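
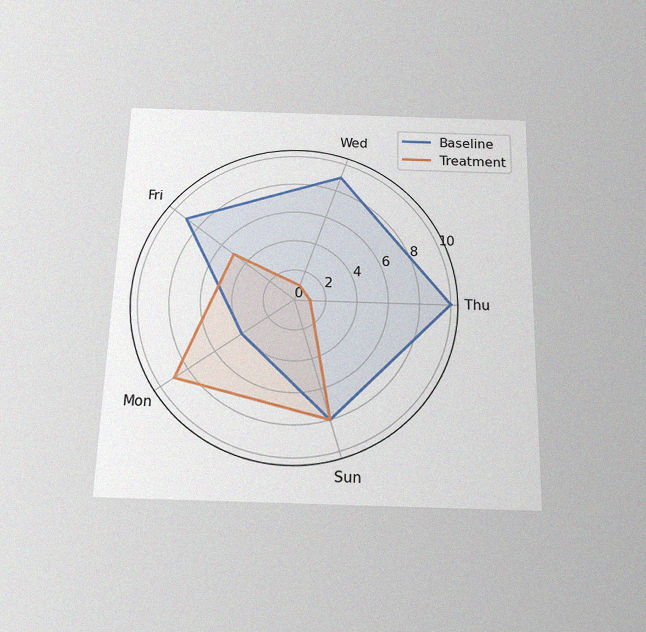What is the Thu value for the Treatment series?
1

The chart is viewed slightly from below, with some photo noise. On the Thu axis, Treatment reaches 1.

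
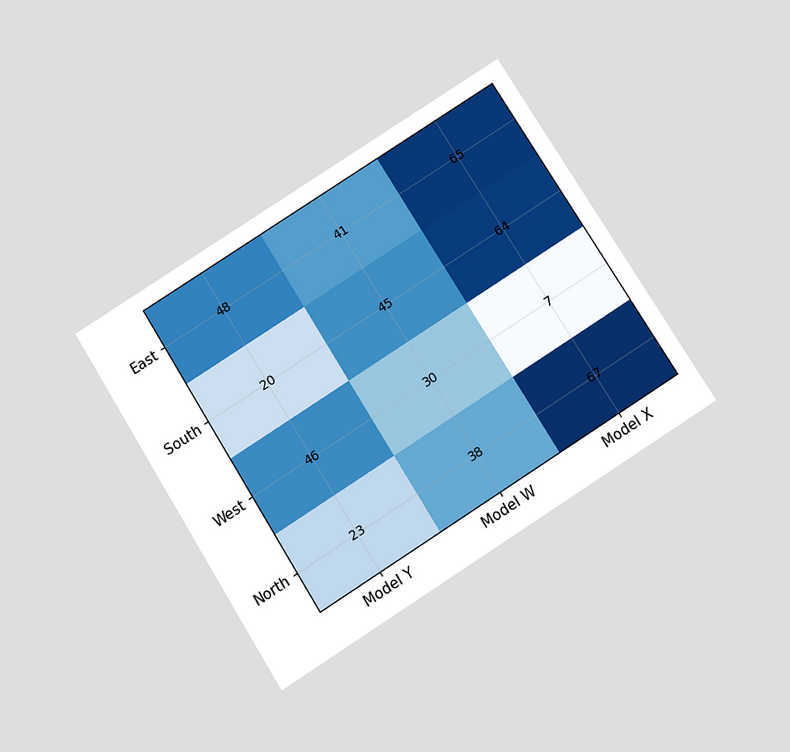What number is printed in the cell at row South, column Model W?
The chart is tilted about 32° counter-clockwise and viewed slightly from below. The (South, Model W) cell reads 45.

45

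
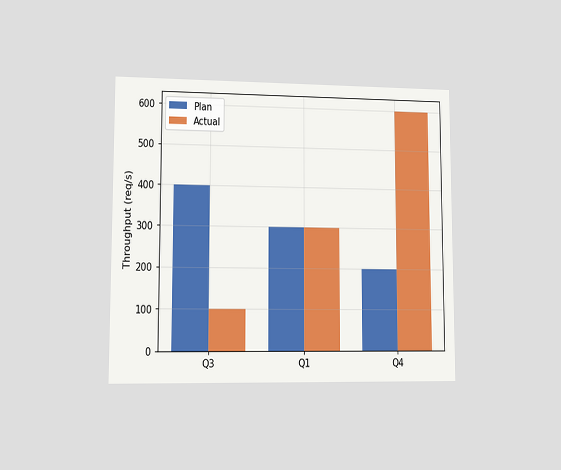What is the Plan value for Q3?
The chart is viewed at a slight angle. The Plan bar at Q3 reaches 400req/s on the y-axis.

400req/s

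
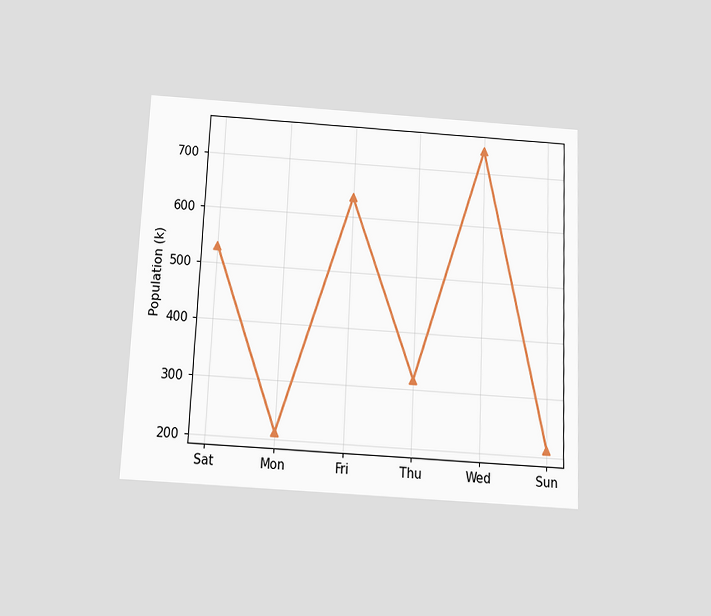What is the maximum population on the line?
742k

The chart is tilted about 3° clockwise and viewed slightly from below. The highest point is at Wed, and reading across to the y-axis gives 742k.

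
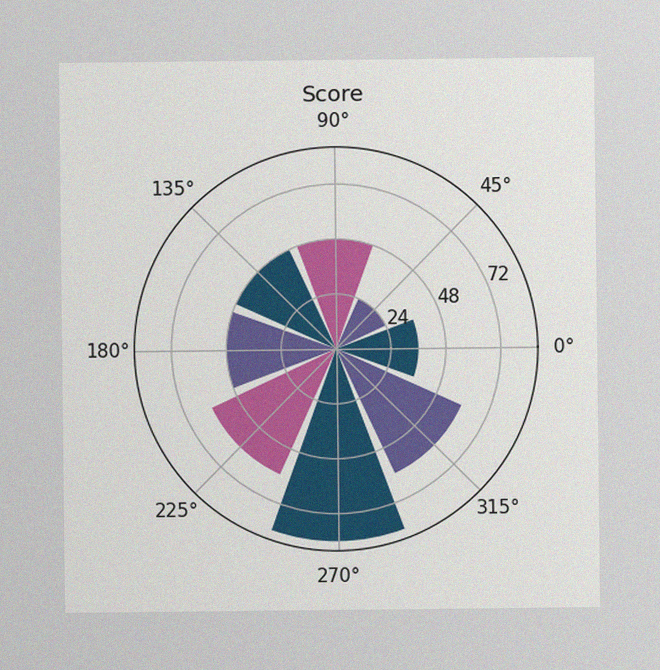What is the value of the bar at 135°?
48

The image has some photo noise and uneven lighting. The bar at 135° reaches 48 on the radial axis.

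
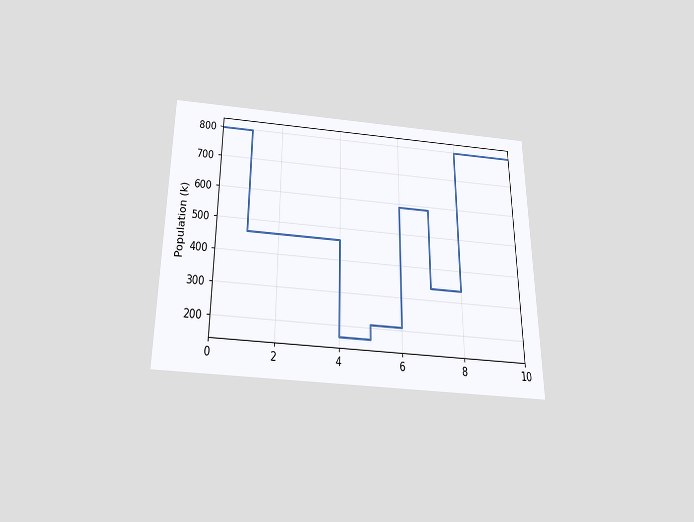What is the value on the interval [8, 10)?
The chart is viewed slightly from below. On [8, 10) the step sits at 798k.

798k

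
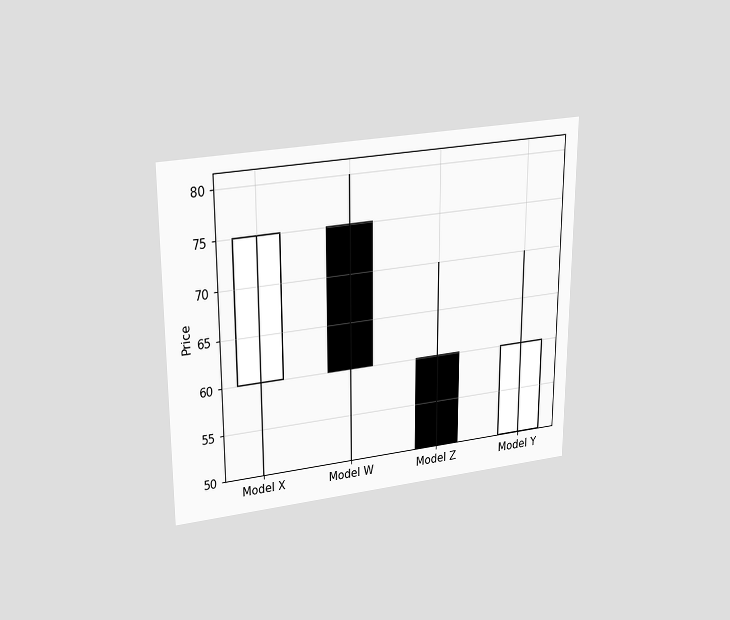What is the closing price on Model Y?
60

The chart is viewed slightly from above. The Model Y candle closes at 60.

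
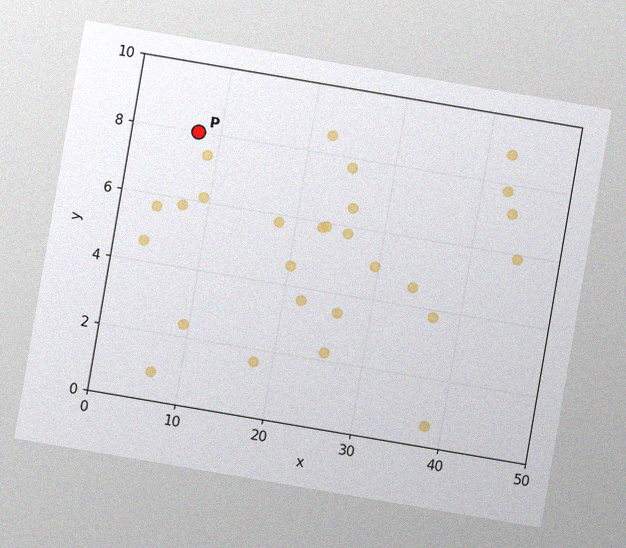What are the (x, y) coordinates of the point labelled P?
(7.5, 8)

The chart is tilted about 10° clockwise, with some photo noise. Following the gridlines from P to each axis, P sits at (7.5, 8).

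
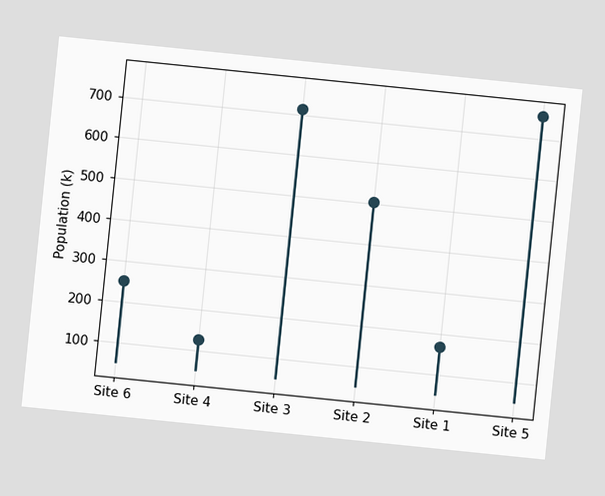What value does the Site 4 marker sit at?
126k

The chart is tilted about 6° clockwise. The Site 4 marker sits at 126k.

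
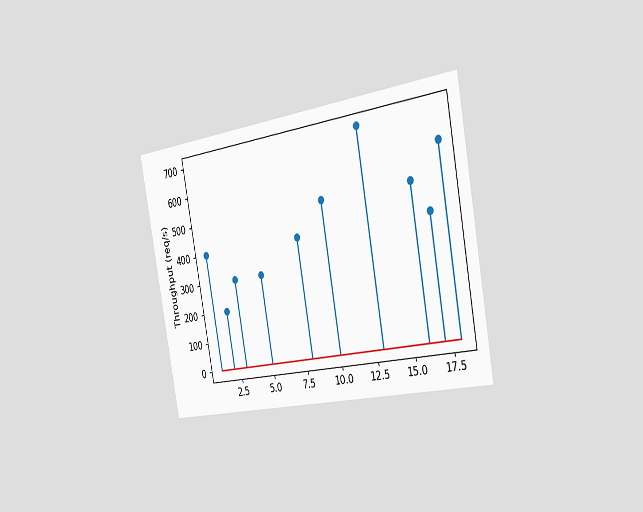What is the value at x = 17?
The chart is tilted about 10° counter-clockwise and viewed slightly from the right. The stem at x=17 reaches 400req/s.

400req/s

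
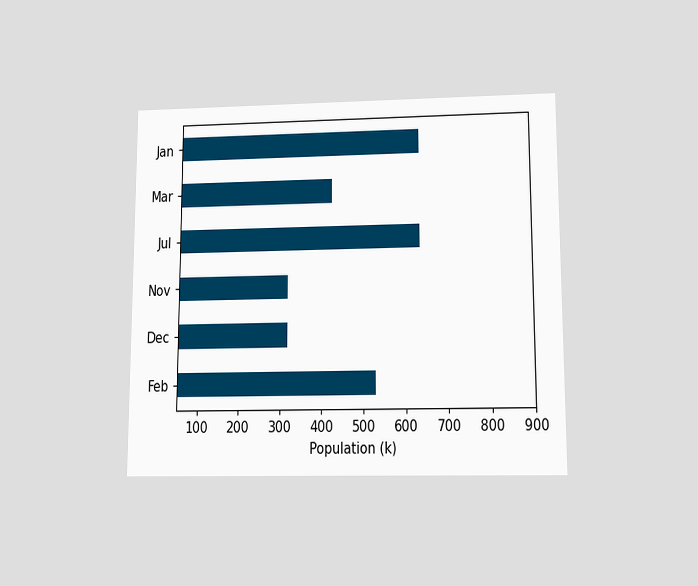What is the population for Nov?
318k

The chart is viewed slightly from below. Reading along the chart's x-axis, the Nov bar reaches 318k.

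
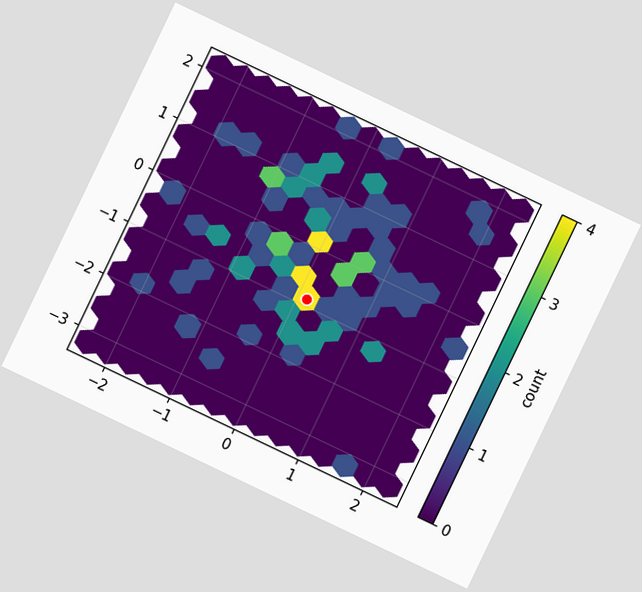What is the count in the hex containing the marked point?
The chart is tilted about 26° clockwise. The marked hex reads 4 on the colorbar.

4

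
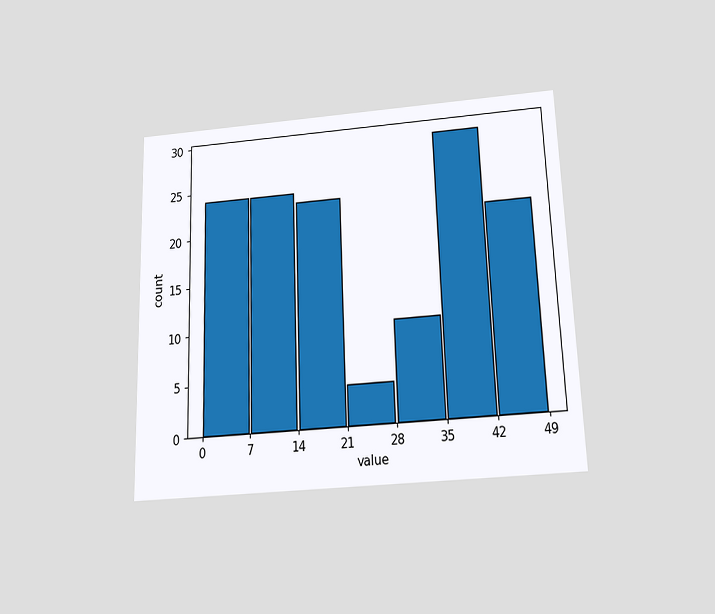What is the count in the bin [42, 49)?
21

The chart is viewed slightly from below. The [42, 49) bin has height 21.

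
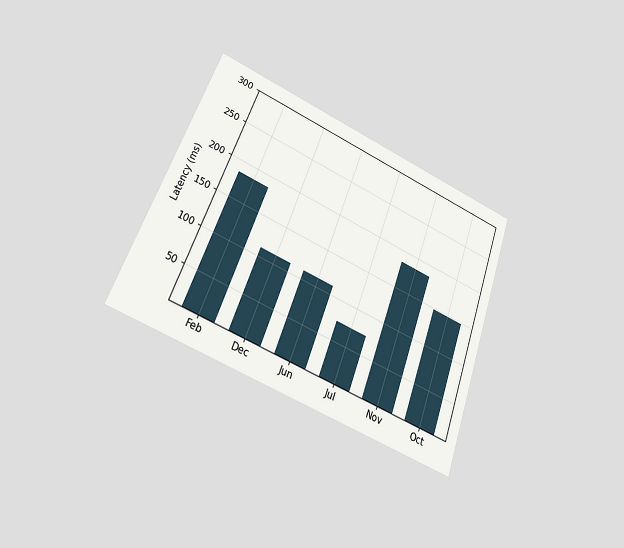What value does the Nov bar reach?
The chart is tilted about 20° clockwise and viewed at a slight angle. Reading along the chart's y-axis, the Nov bar reaches 185ms.

185ms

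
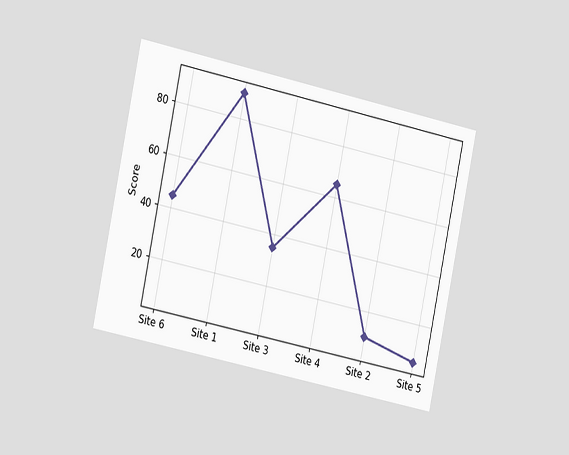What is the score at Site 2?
The chart is tilted about 12° clockwise and viewed slightly from the left. At Site 2, the line is at 10.

10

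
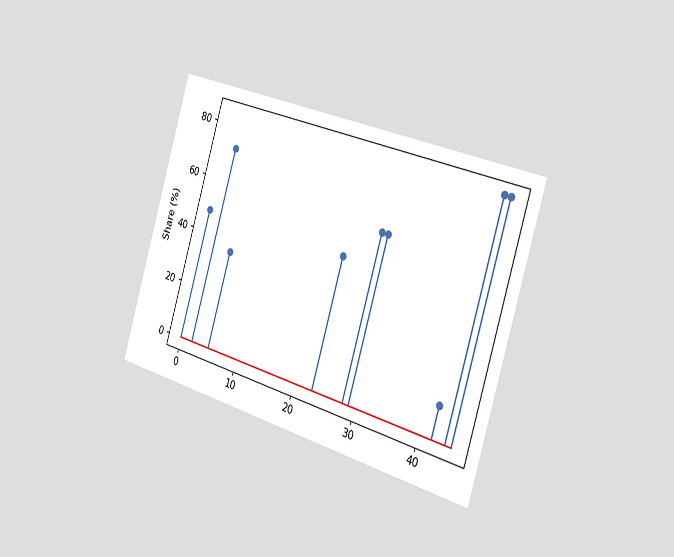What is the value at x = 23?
48%

The chart is tilted about 16° clockwise and viewed slightly from the right. The stem at x=23 reaches 48%.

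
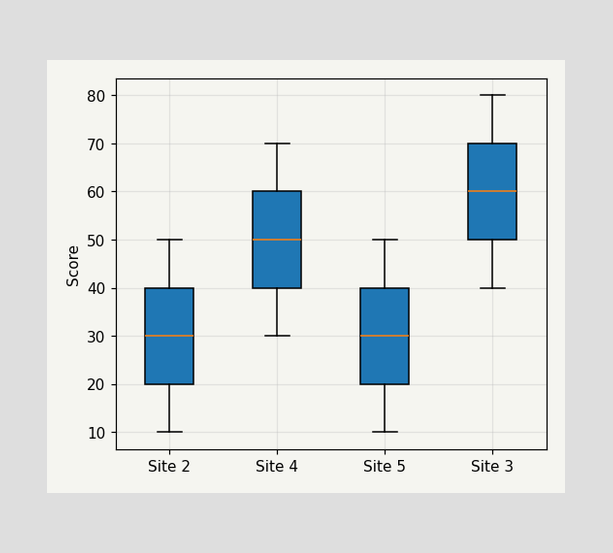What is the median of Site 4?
50

The median line in the Site 4 box sits at 50.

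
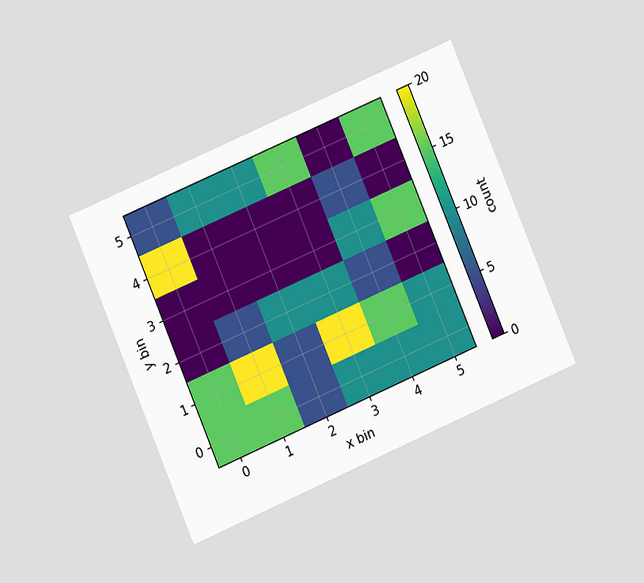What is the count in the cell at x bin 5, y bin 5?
The chart is tilted about 23° counter-clockwise and viewed at a slight angle. Matching the cell (5, 5) against the colorbar gives 15.

15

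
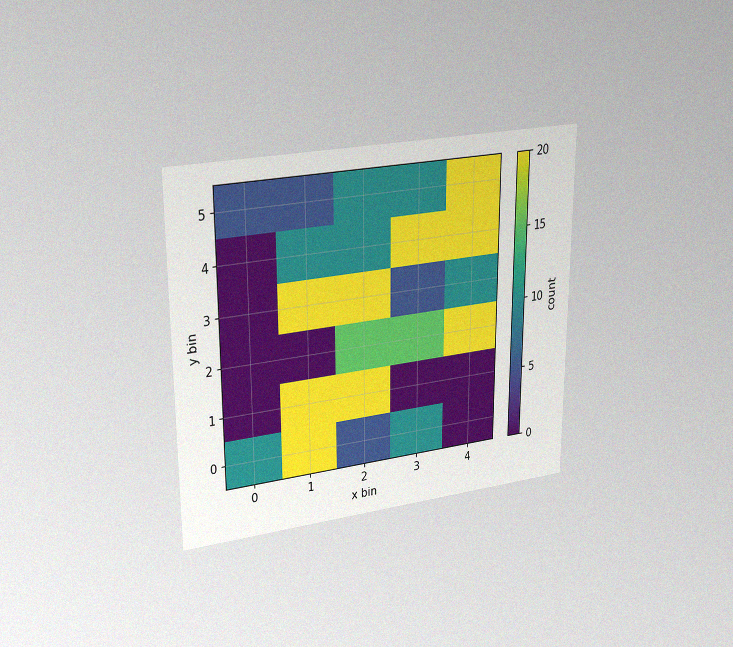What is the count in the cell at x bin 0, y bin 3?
The chart is viewed at a slight angle, with some photo noise. Matching the cell (0, 3) against the colorbar gives 0.

0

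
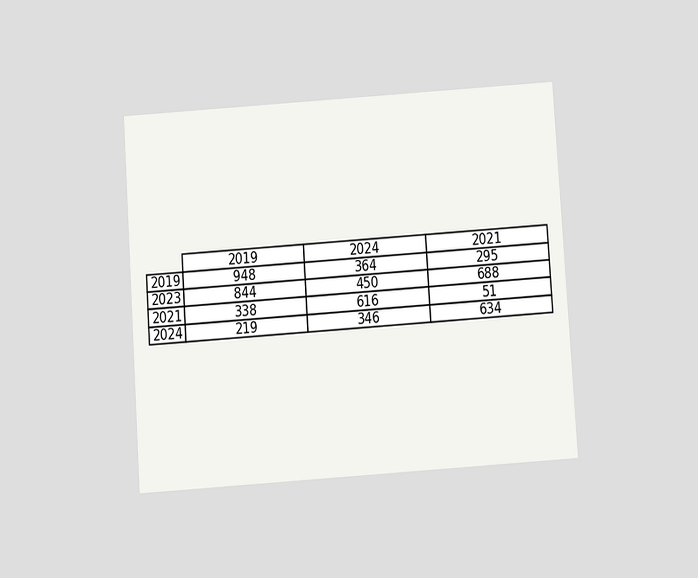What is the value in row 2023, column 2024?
450

The chart is tilted about 4° counter-clockwise and viewed at a slight angle. The (2023, 2024) cell reads 450.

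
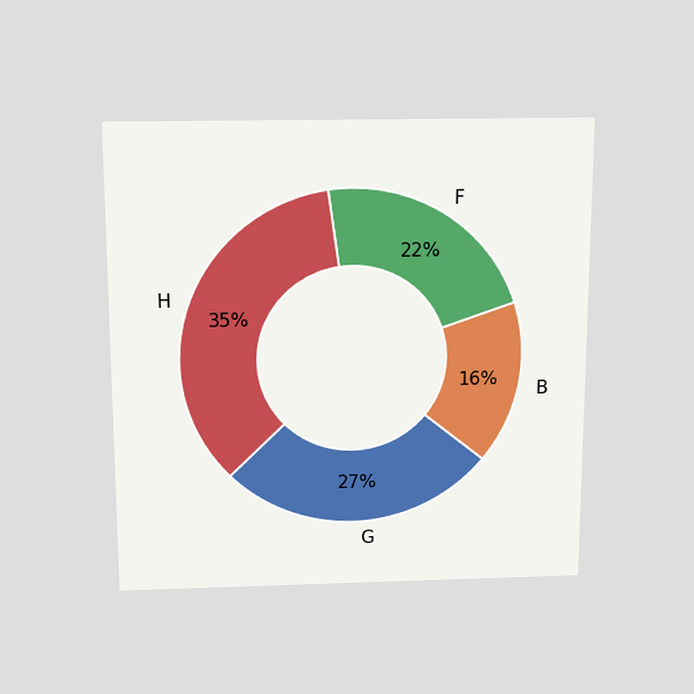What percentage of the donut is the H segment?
35%

The chart is viewed slightly from above. The H segment takes up 35% of the ring.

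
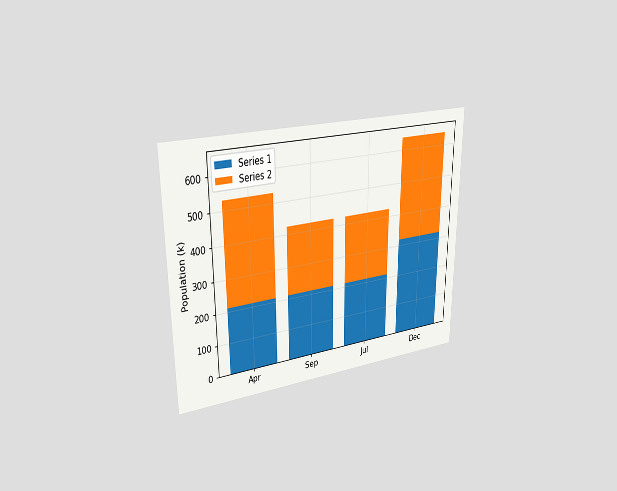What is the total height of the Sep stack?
424k

The chart is viewed slightly from the left. The Sep stack's top reaches 424k on the y-axis.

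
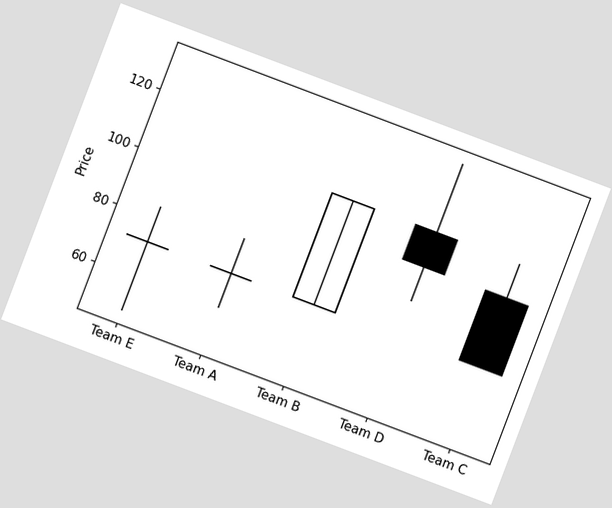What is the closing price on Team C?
72

The chart is tilted about 21° clockwise. The Team C candle closes at 72.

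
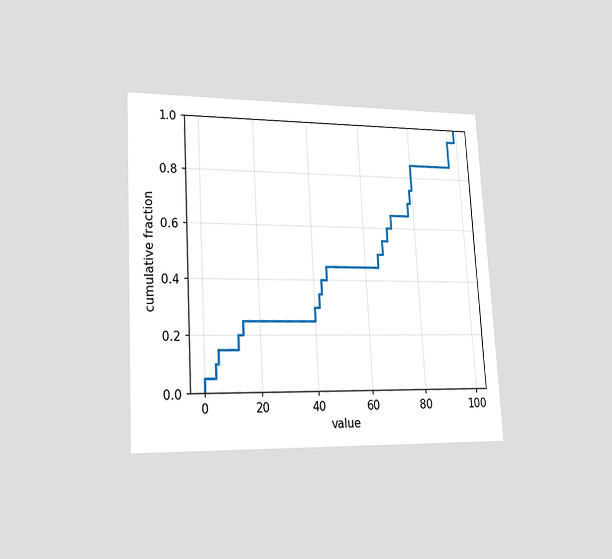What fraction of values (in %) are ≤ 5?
15%

The chart is tilted about 3° counter-clockwise and viewed slightly from the left. At x=5 the ECDF step is at 15%.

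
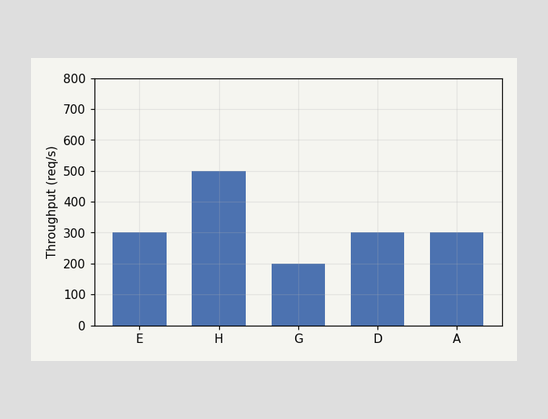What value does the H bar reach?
Reading along the chart's y-axis, the H bar reaches 500req/s.

500req/s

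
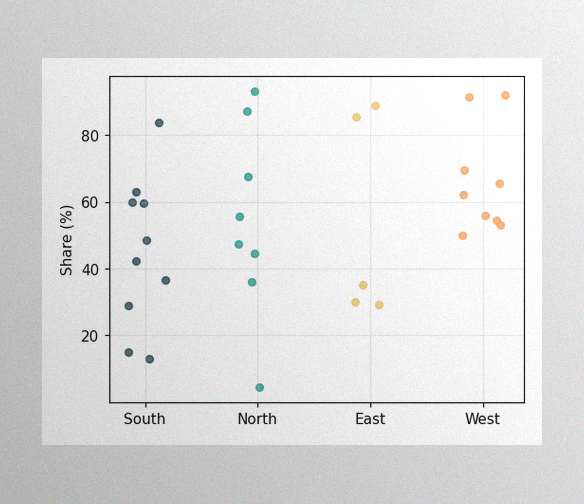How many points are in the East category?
The image has some photo noise and uneven lighting. Counting the markers in the East column gives 5.

5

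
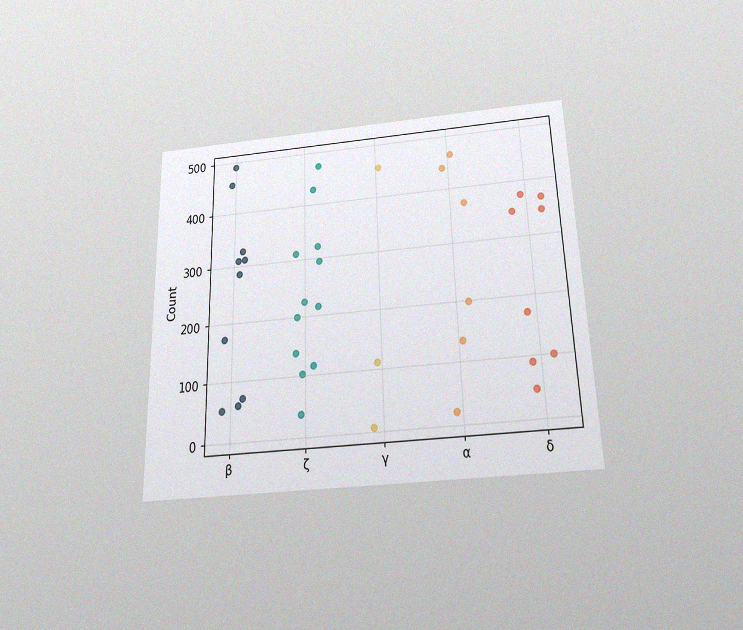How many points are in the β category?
10

The chart is viewed slightly from below, with some photo noise. Counting the markers in the β column gives 10.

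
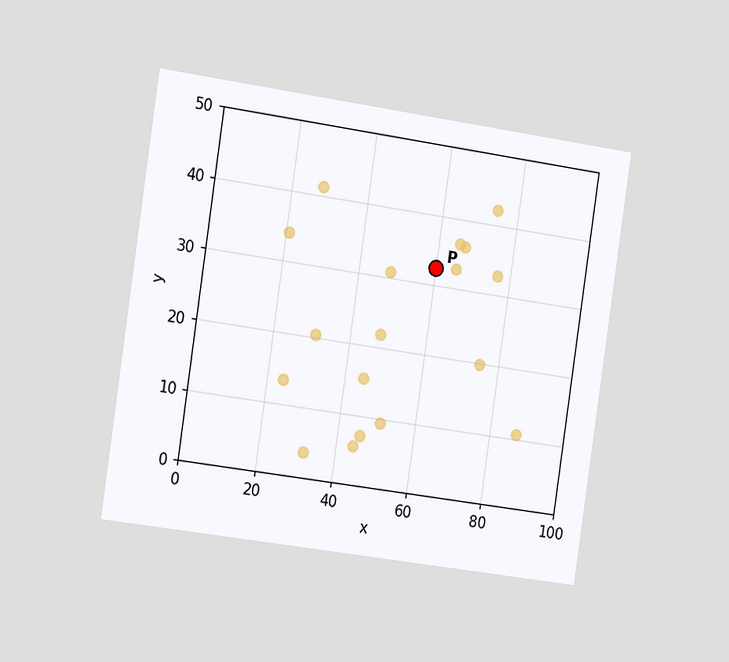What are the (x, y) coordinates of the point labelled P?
The chart is tilted about 8° clockwise and viewed slightly from the left. Following the gridlines from P to each axis, P sits at (60, 32.5).

(60, 32.5)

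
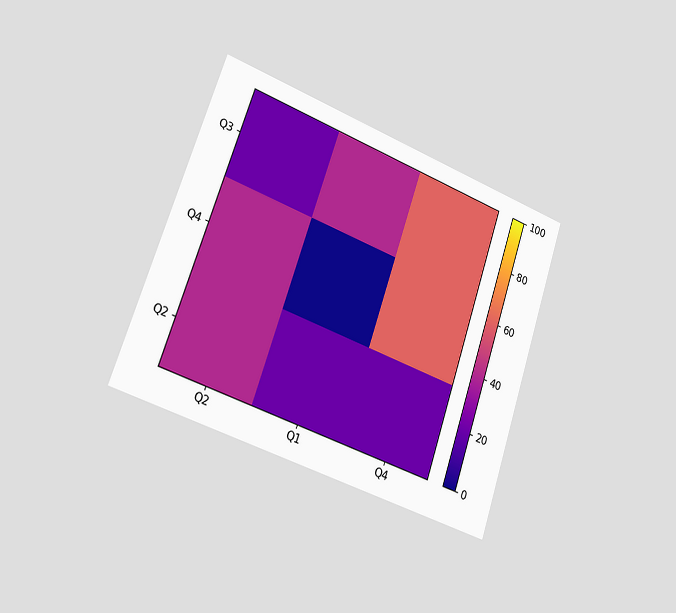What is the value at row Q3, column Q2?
20

The chart is tilted about 19° clockwise and viewed slightly from the left. Matching cell (Q3, Q2) against the colorbar gives 20.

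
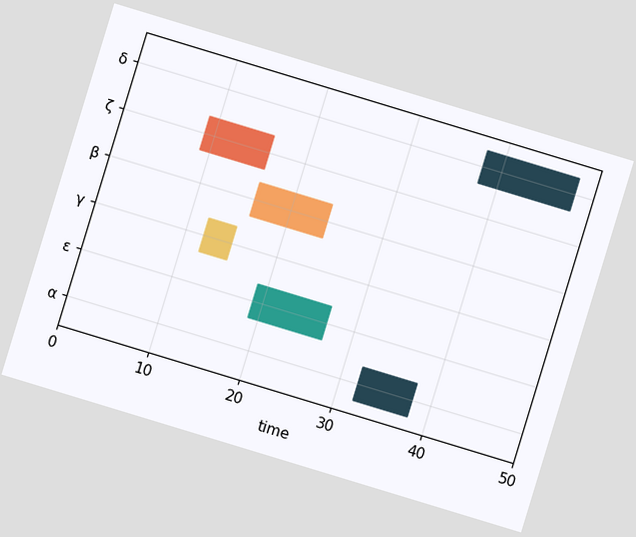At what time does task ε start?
The chart is tilted about 17° clockwise. The ε bar begins at t=19.

19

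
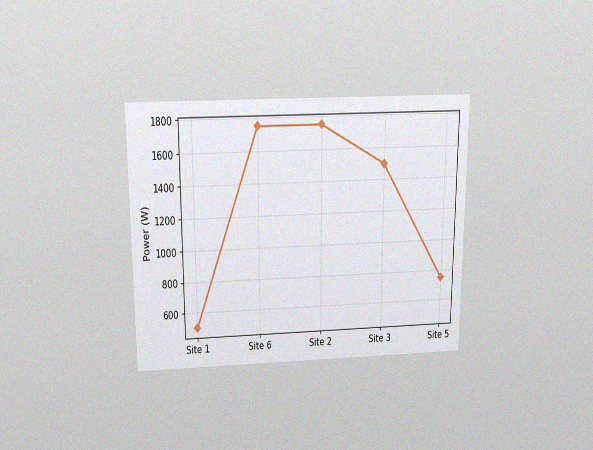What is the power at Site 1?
500W

The chart is viewed slightly from above, with some photo noise. At Site 1, the line is at 500W.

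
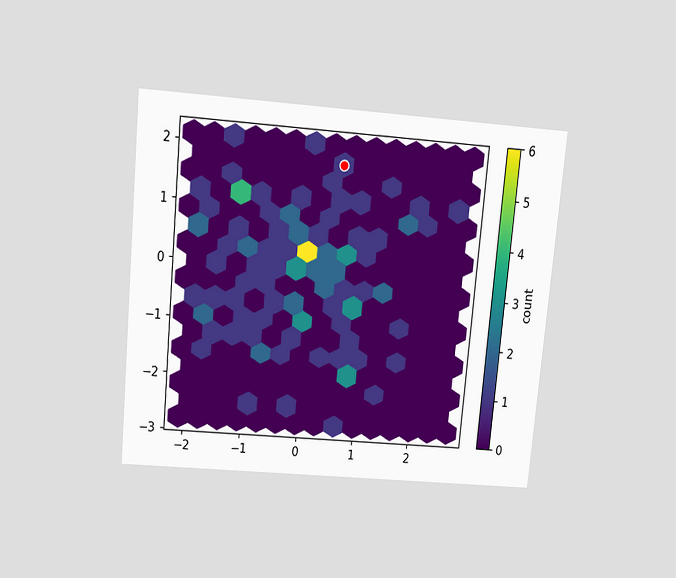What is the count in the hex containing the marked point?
The chart is tilted about 5° clockwise and viewed slightly from above. The marked hex reads 1 on the colorbar.

1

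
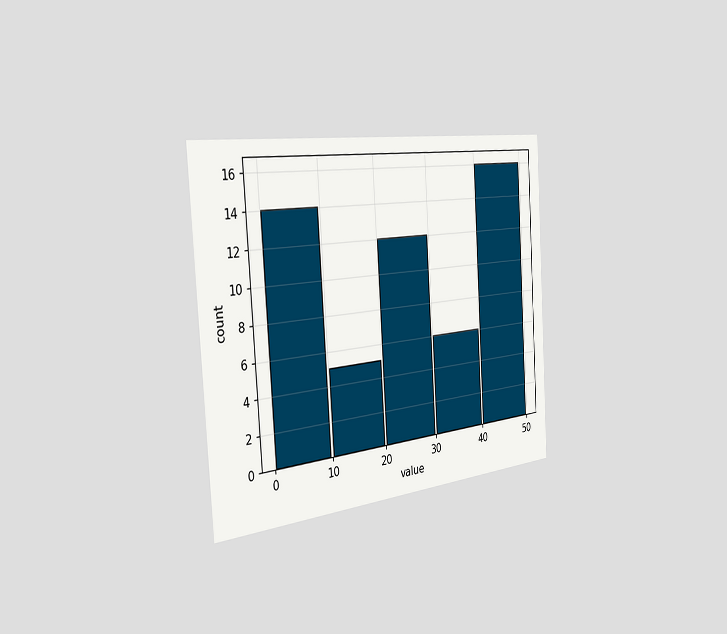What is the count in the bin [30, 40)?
The chart is tilted about 4° counter-clockwise and viewed slightly from the left. The [30, 40) bin has height 6.

6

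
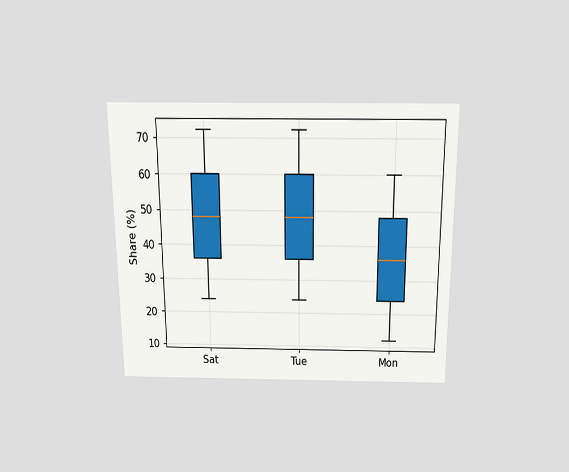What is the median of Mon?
The chart is viewed slightly from above. The median line in the Mon box sits at 36%.

36%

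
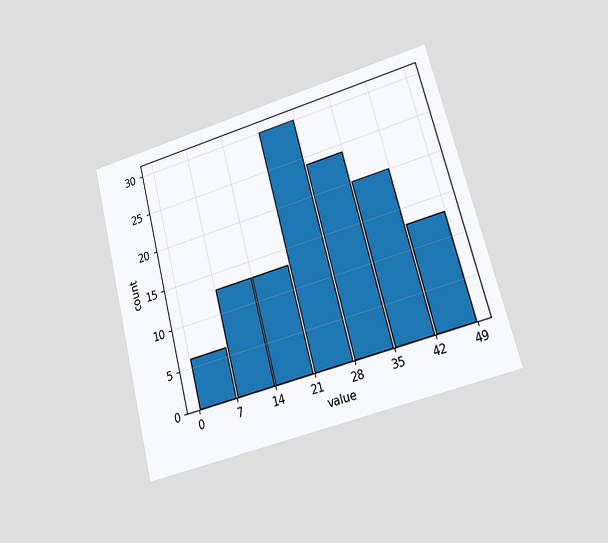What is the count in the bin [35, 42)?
The chart is tilted about 15° counter-clockwise and viewed at a slight angle. The [35, 42) bin has height 20.

20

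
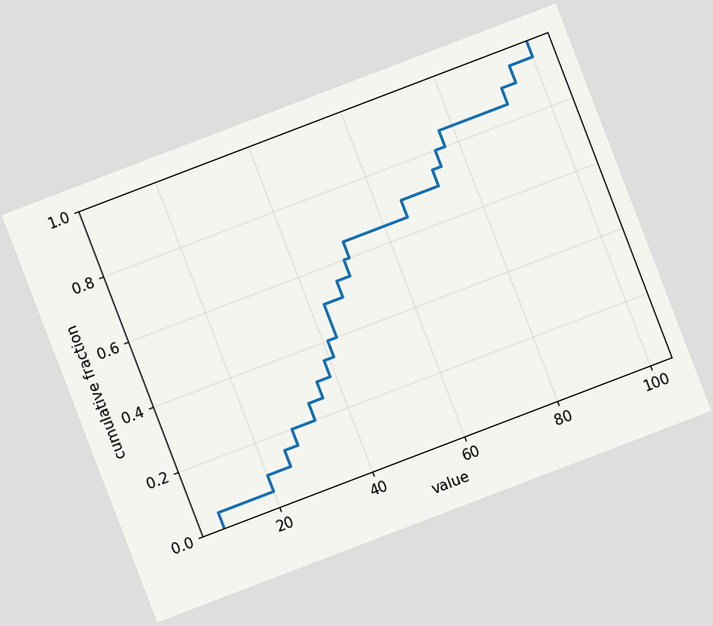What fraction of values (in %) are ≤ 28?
20%

The chart is tilted about 21° counter-clockwise. At x=28 the ECDF step is at 20%.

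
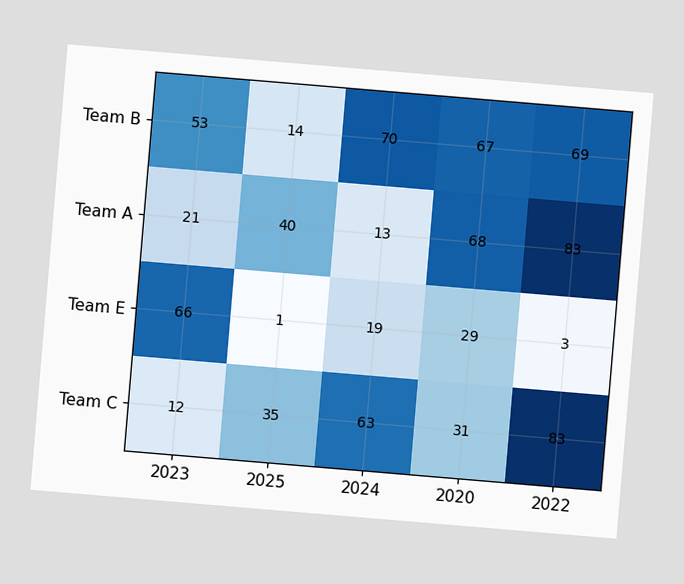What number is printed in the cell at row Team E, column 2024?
19

The chart is tilted about 5° clockwise. The (Team E, 2024) cell reads 19.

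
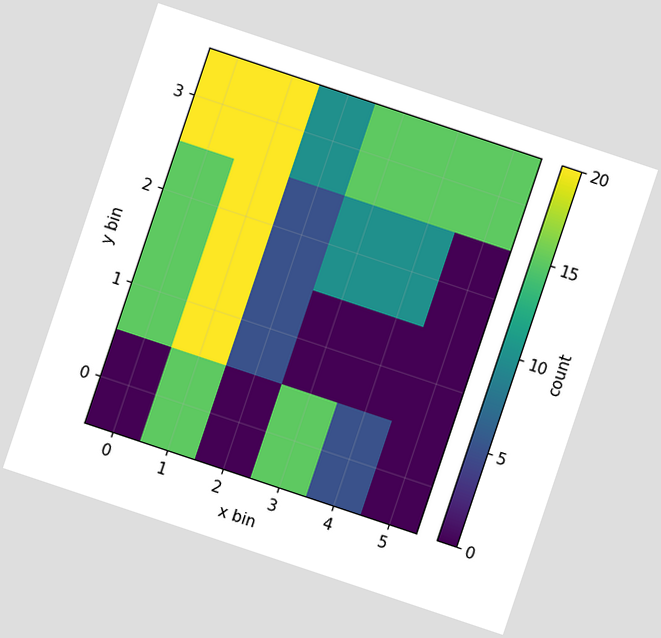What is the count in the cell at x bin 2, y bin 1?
The chart is tilted about 18° clockwise. Matching the cell (2, 1) against the colorbar gives 5.

5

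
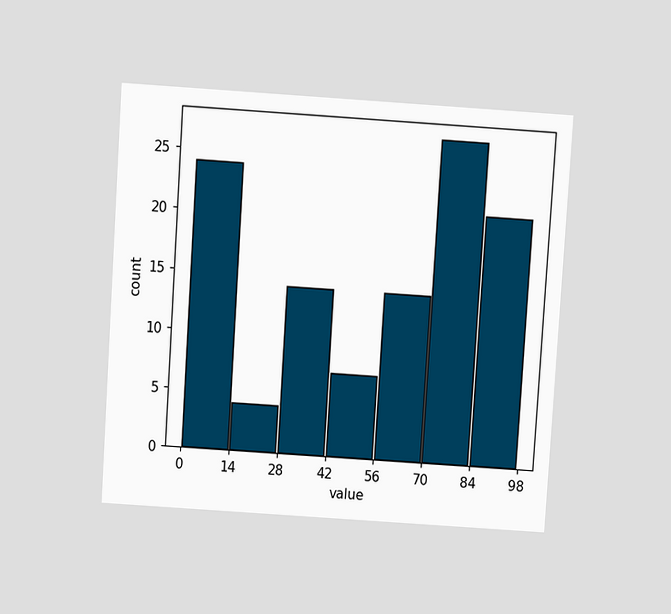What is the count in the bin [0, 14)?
24

The chart is tilted about 4° clockwise and viewed slightly from above. The [0, 14) bin has height 24.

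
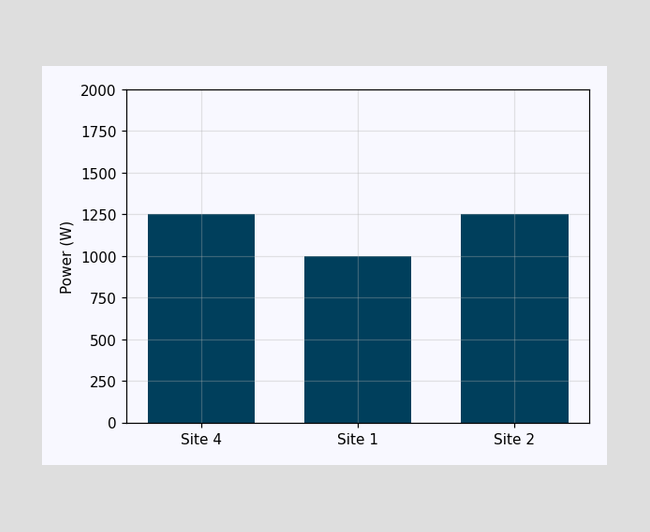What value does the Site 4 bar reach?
Reading along the chart's y-axis, the Site 4 bar reaches 1250W.

1250W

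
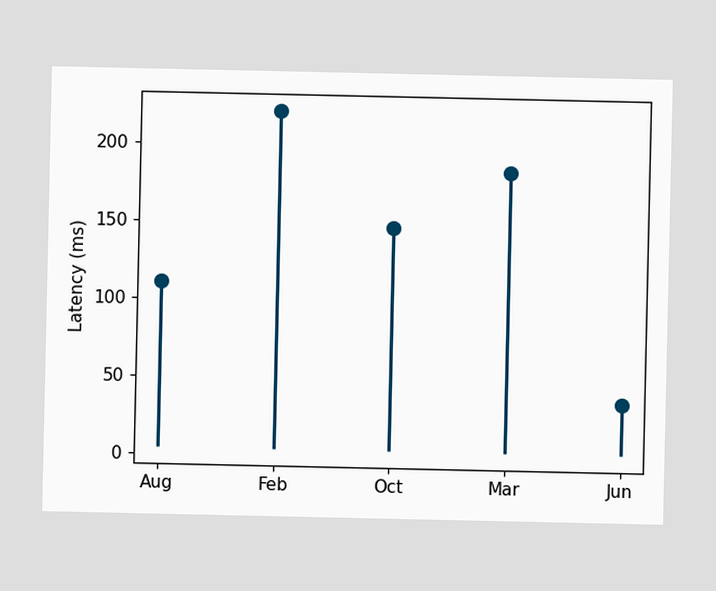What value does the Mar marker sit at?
185ms

The Mar marker sits at 185ms.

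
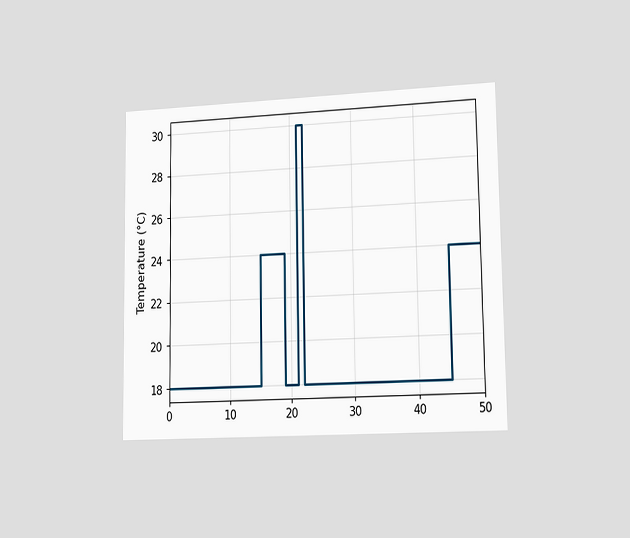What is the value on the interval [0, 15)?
The chart is viewed slightly from the right. On [0, 15) the step sits at 18°C.

18°C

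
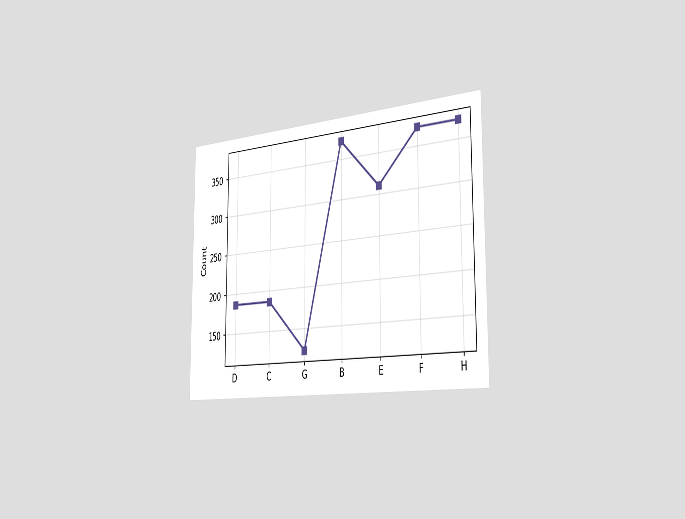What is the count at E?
310

The chart is viewed slightly from the right. At E, the line is at 310.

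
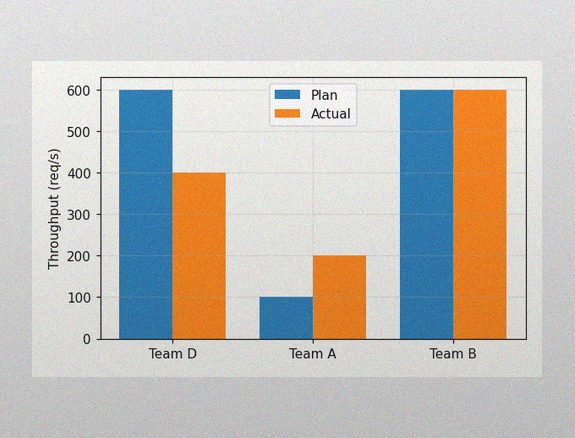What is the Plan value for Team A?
100req/s

The image has some photo noise and uneven lighting. The Plan bar at Team A reaches 100req/s on the y-axis.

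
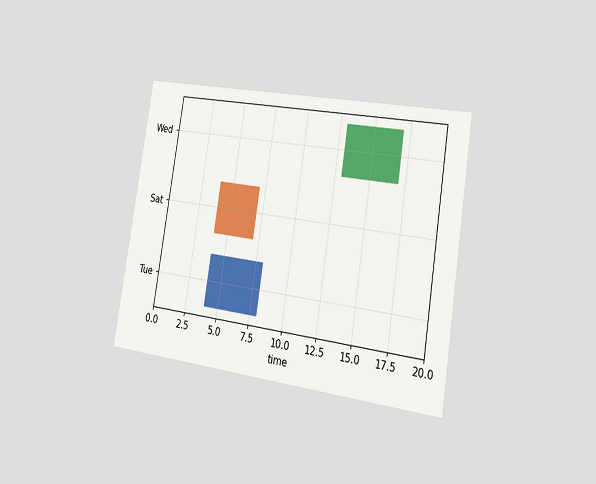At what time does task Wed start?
The chart is tilted about 9° clockwise and viewed slightly from the right. The Wed bar begins at t=13.

13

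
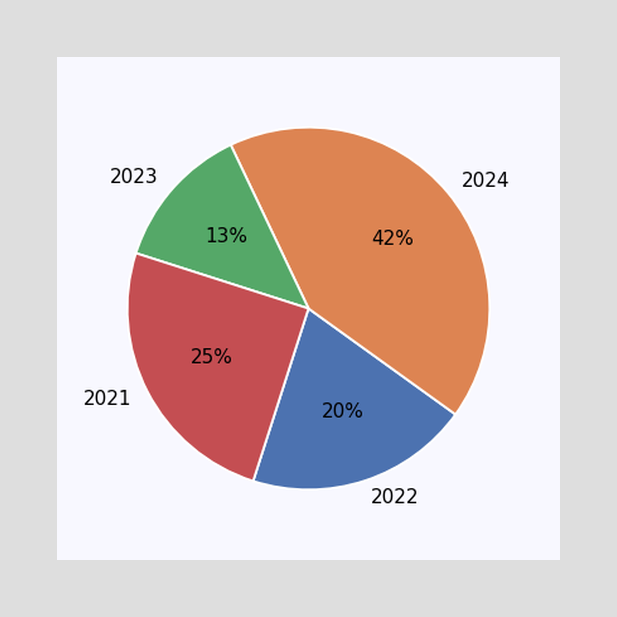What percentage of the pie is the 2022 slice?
20%

The 2022 slice takes up 20% of the pie.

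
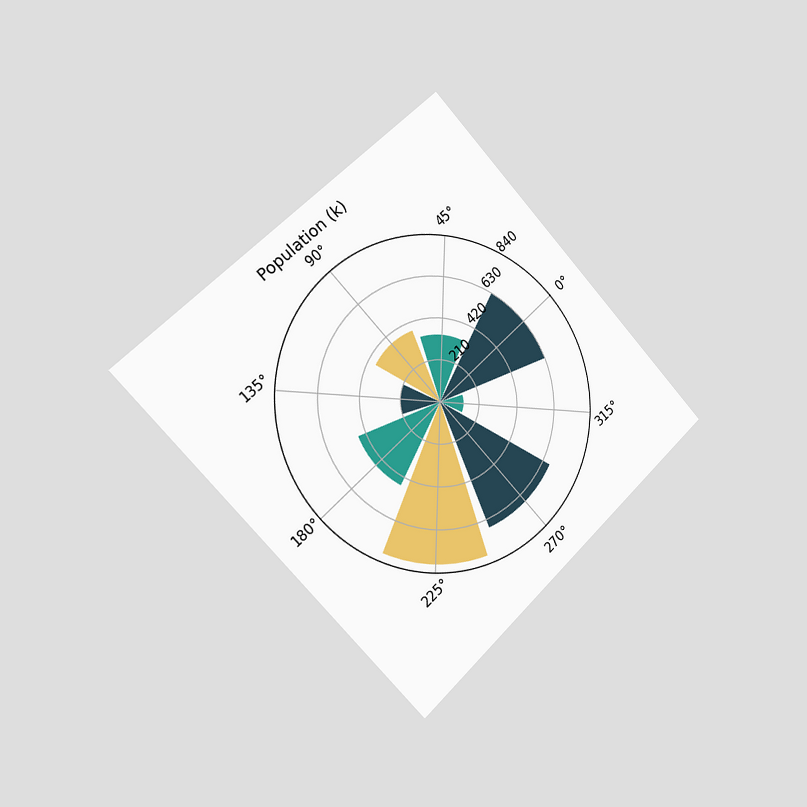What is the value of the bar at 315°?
The chart is tilted about 43° counter-clockwise and viewed slightly from the left. The bar at 315° reaches 126k on the radial axis.

126k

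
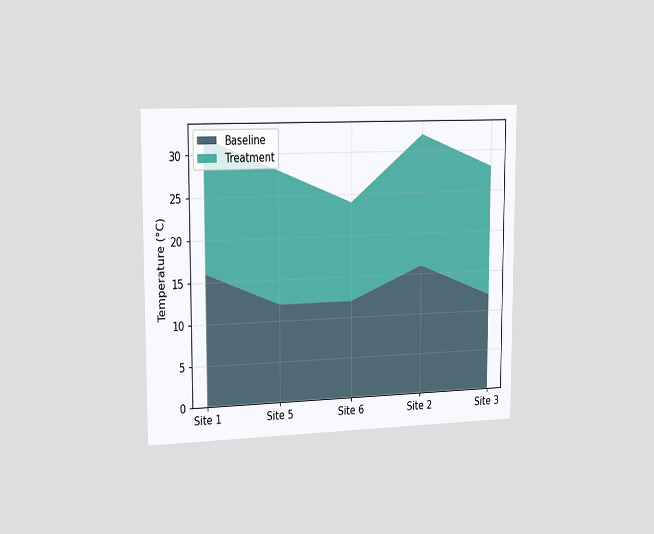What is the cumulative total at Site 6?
24°C

The chart is viewed slightly from the left. The stacked total at Site 6 reaches 24°C.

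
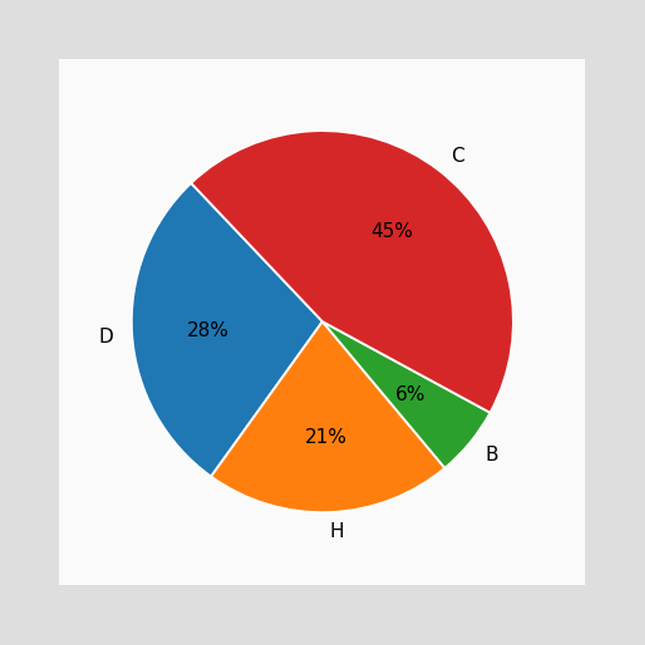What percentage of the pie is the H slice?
21%

The H slice takes up 21% of the pie.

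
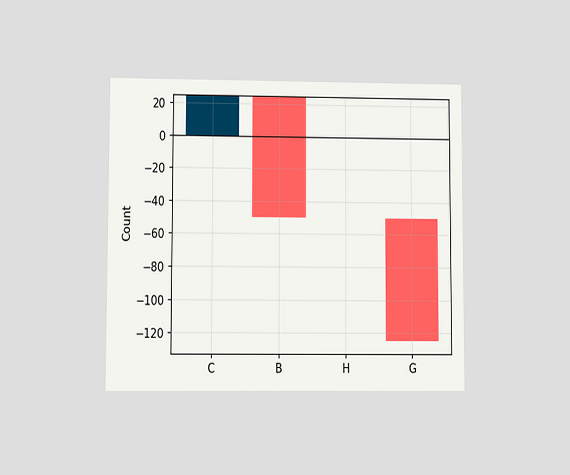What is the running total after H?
The chart is viewed at a slight angle. After H the running total reaches -50.

-50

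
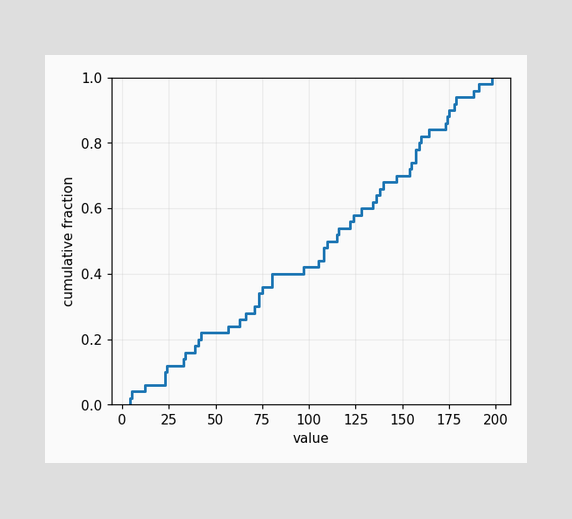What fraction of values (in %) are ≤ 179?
At x=179 the ECDF step is at 94%.

94%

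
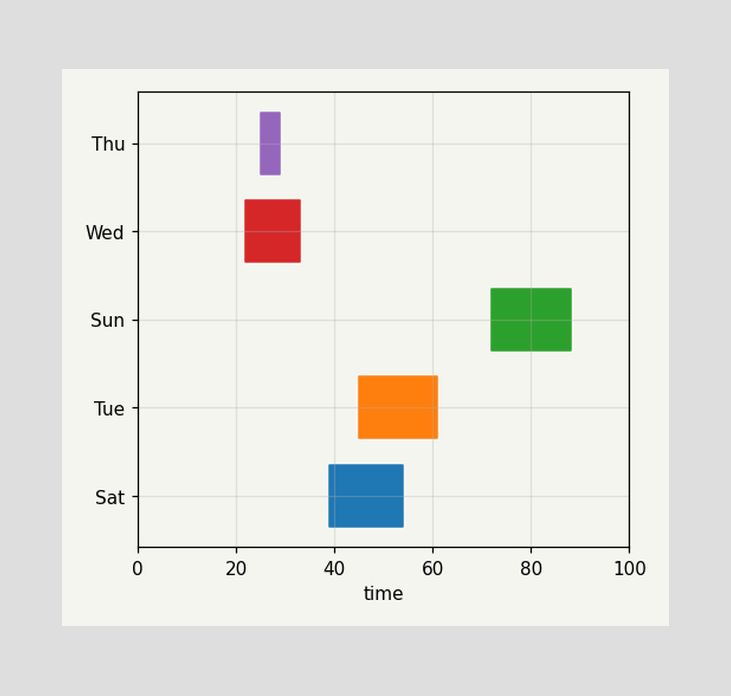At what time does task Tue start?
The Tue bar begins at t=45.

45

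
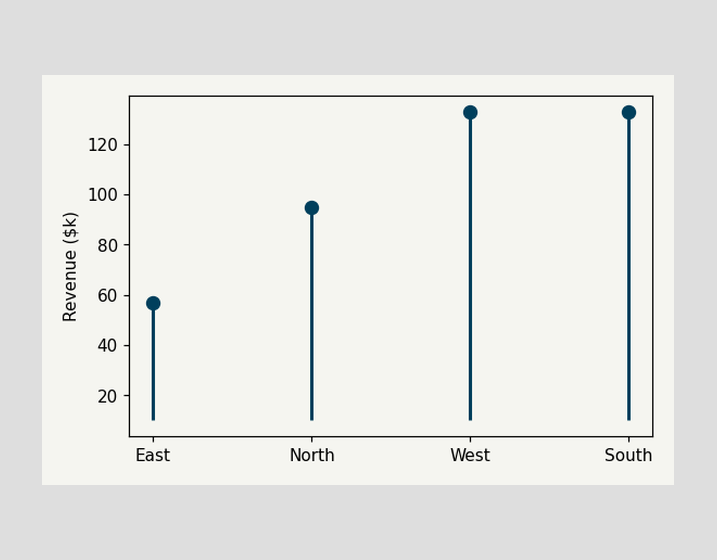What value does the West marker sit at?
The West marker sits at $133k.

$133k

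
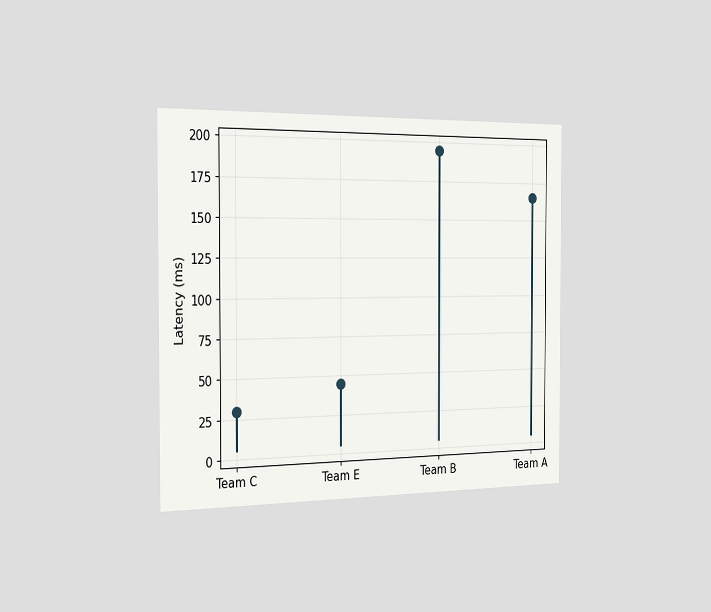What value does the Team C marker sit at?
30ms

The chart is viewed slightly from the left. The Team C marker sits at 30ms.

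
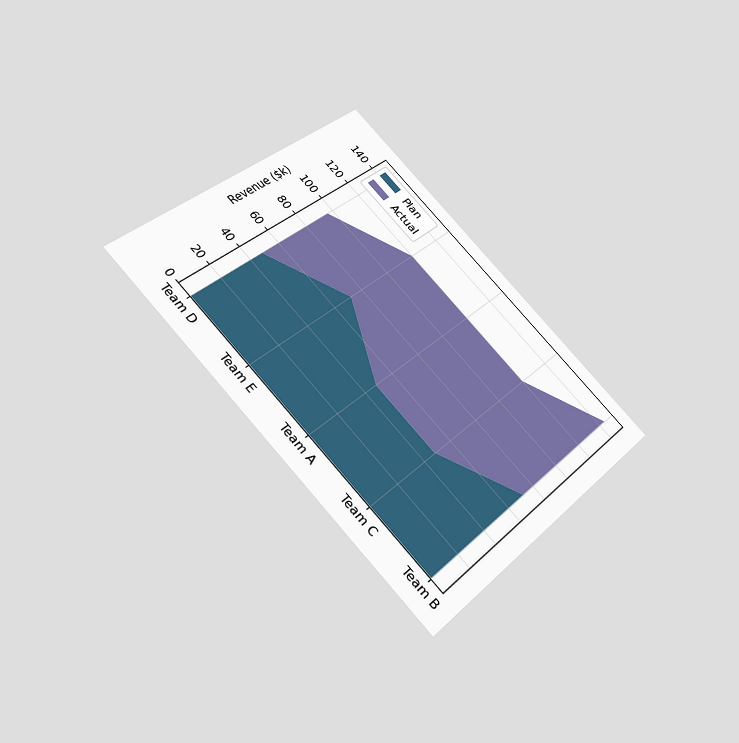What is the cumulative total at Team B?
$144k

The chart is tilted about 45° clockwise and viewed slightly from below. The stacked total at Team B reaches $144k.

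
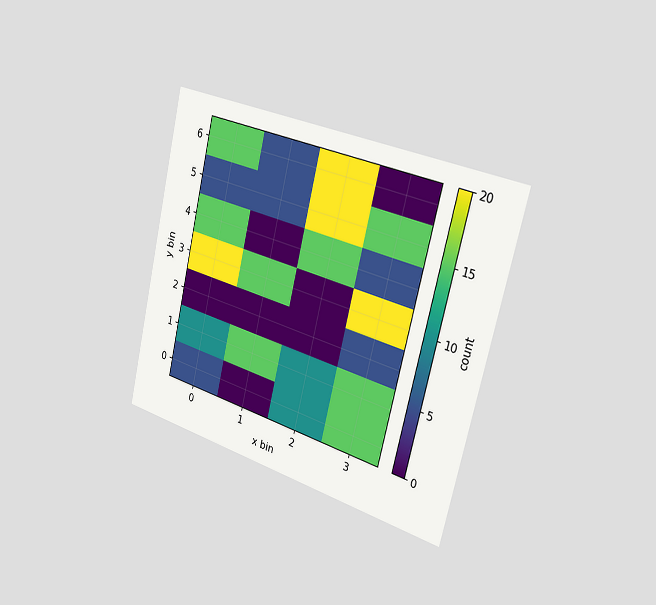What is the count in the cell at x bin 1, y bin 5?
The chart is tilted about 13° clockwise and viewed slightly from the right. Matching the cell (1, 5) against the colorbar gives 5.

5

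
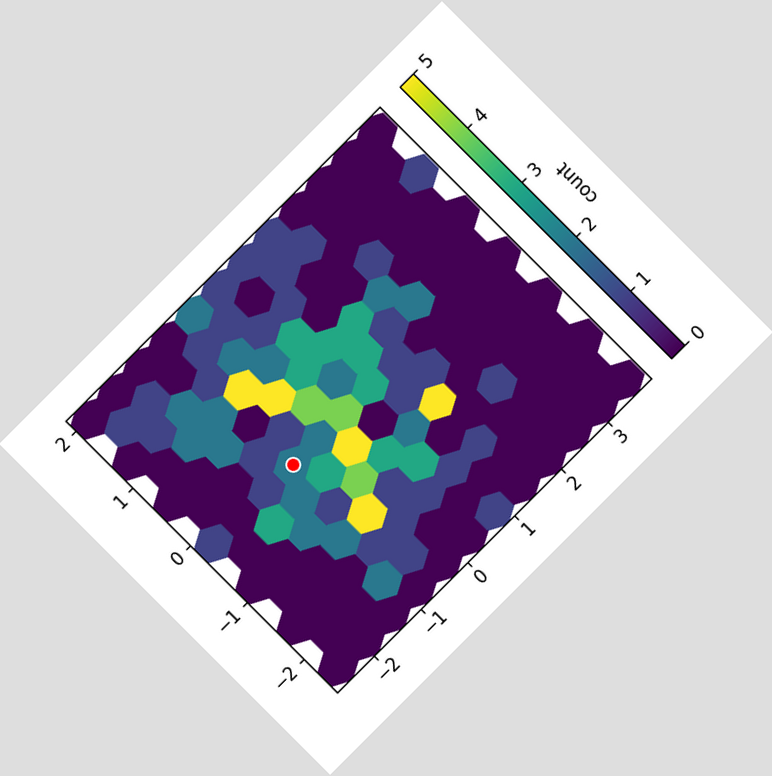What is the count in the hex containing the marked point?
The chart is tilted about 45° counter-clockwise. The marked hex reads 2 on the colorbar.

2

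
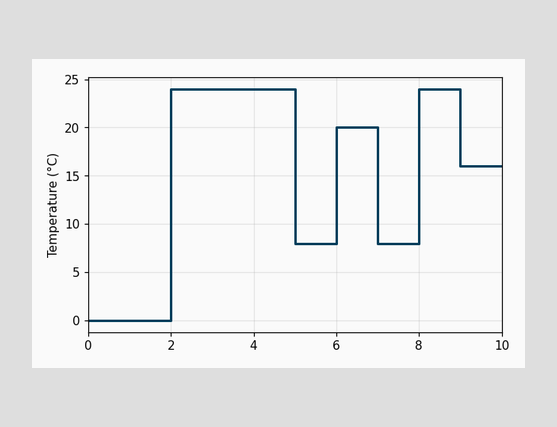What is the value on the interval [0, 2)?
0°C

On [0, 2) the step sits at 0°C.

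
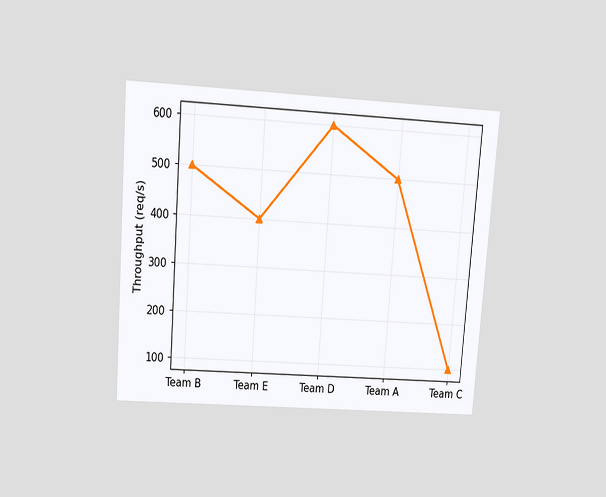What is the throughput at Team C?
100req/s

The chart is tilted about 4° clockwise and viewed slightly from above. At Team C, the line is at 100req/s.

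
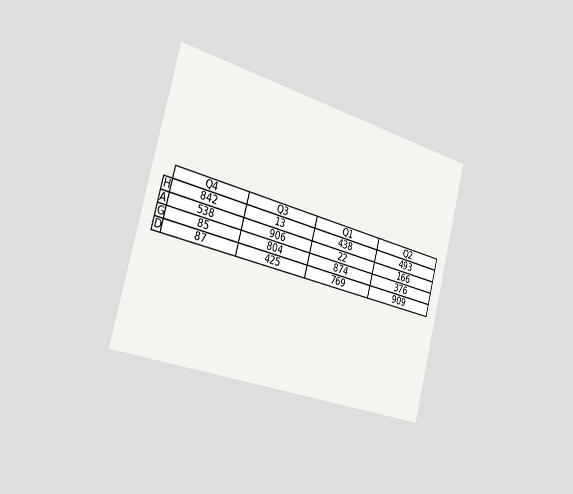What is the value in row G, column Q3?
804

The chart is tilted about 15° clockwise and viewed slightly from the left. The (G, Q3) cell reads 804.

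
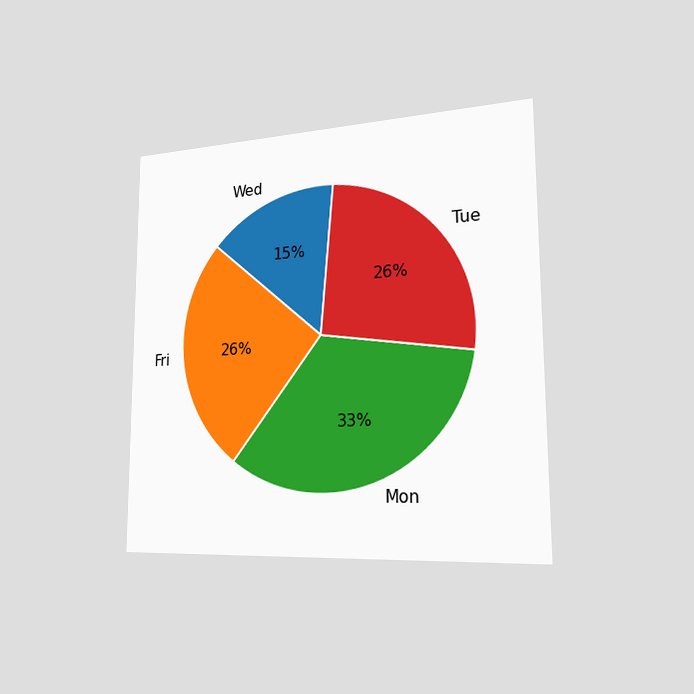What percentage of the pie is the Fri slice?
26%

The chart is viewed slightly from the right. The Fri slice takes up 26% of the pie.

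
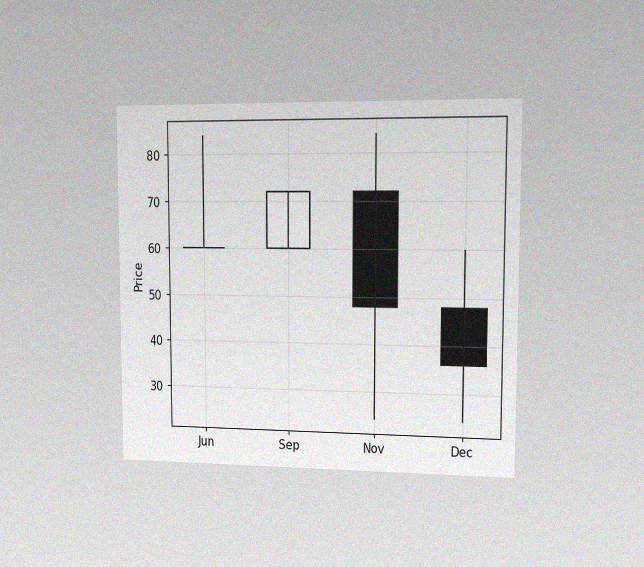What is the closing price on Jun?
60

The chart is viewed slightly from the right, with some photo noise. The Jun candle closes at 60.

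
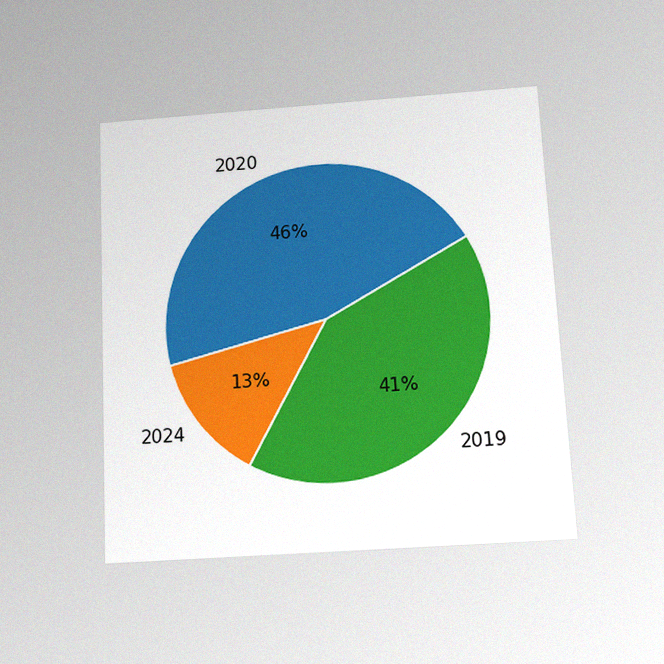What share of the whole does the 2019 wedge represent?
The chart is tilted about 3° counter-clockwise and viewed slightly from below, with some photo noise. The 2019 slice takes up 41% of the pie.

41%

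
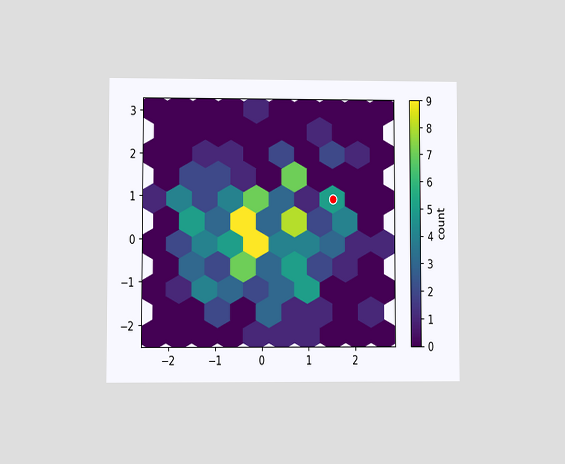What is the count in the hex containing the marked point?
The chart is viewed at a slight angle. The marked hex reads 5 on the colorbar.

5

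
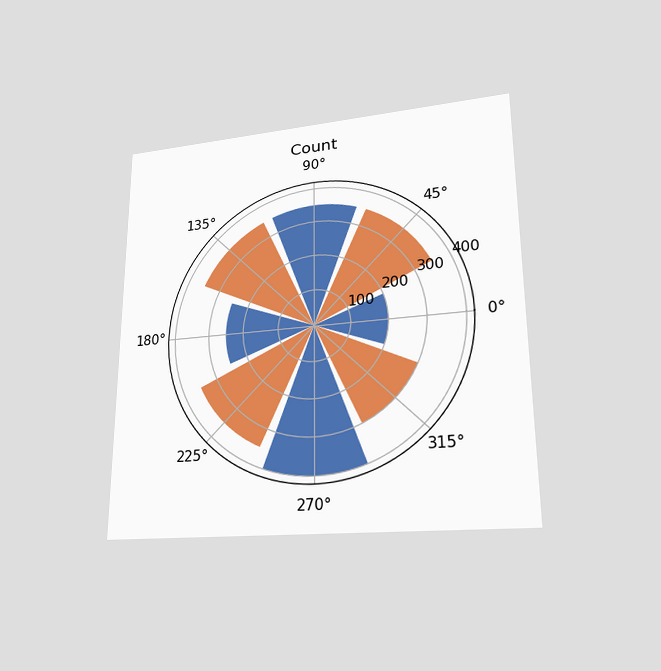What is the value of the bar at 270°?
400

The chart is viewed at a slight angle. The bar at 270° reaches 400 on the radial axis.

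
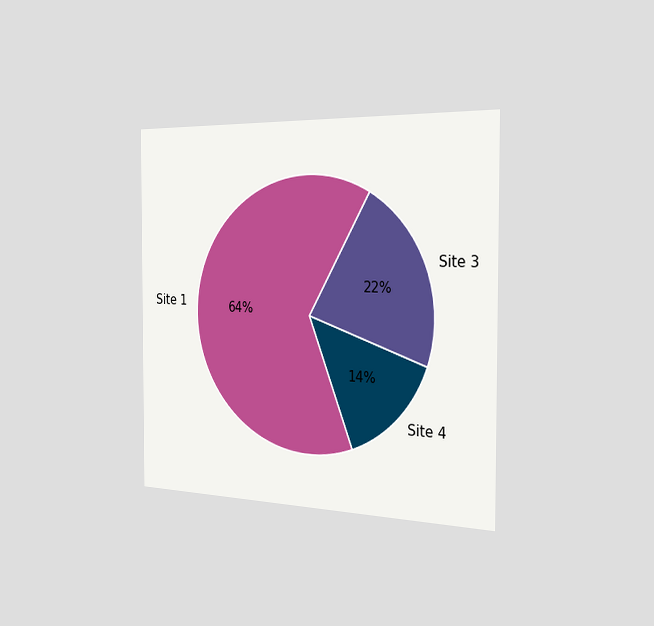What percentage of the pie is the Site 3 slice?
The chart is viewed slightly from the right. The Site 3 slice takes up 22% of the pie.

22%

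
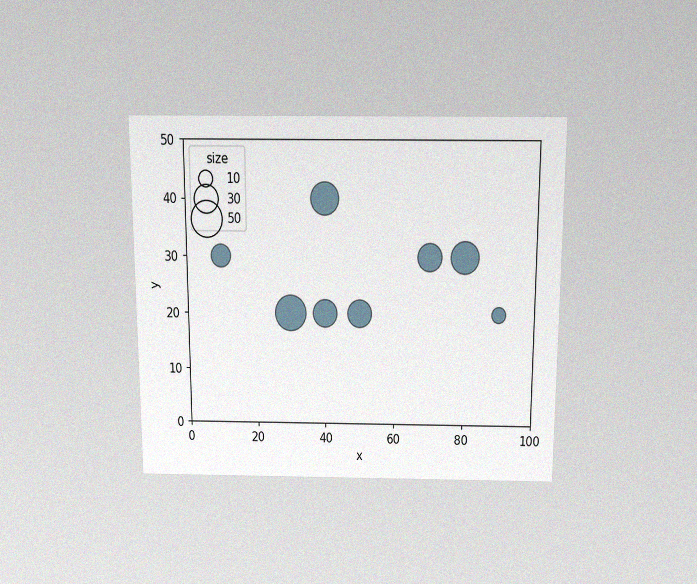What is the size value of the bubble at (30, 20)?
50

The chart is viewed slightly from above, with some photo noise. Matching the bubble at (30, 20) against the size legend gives 50.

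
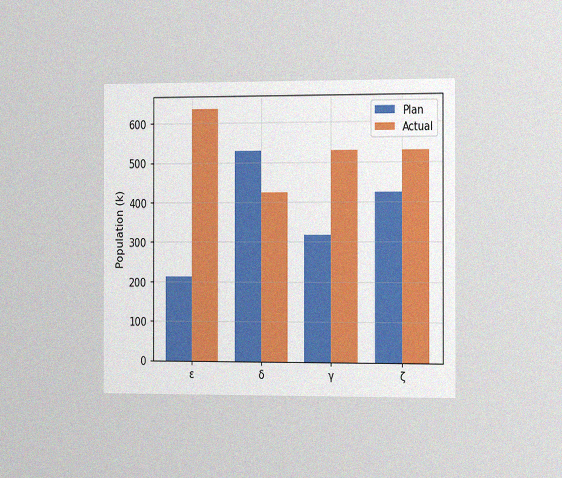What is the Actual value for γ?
The chart is viewed slightly from the right, with some photo noise. The Actual bar at γ reaches 530k on the y-axis.

530k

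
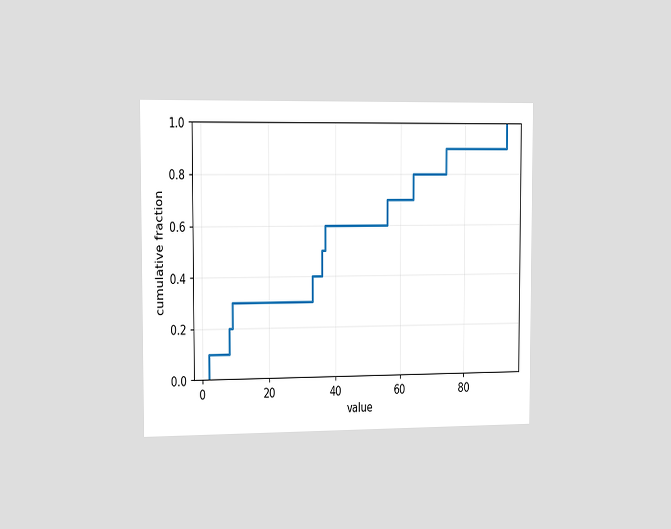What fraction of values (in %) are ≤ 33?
40%

The chart is viewed slightly from the left. At x=33 the ECDF step is at 40%.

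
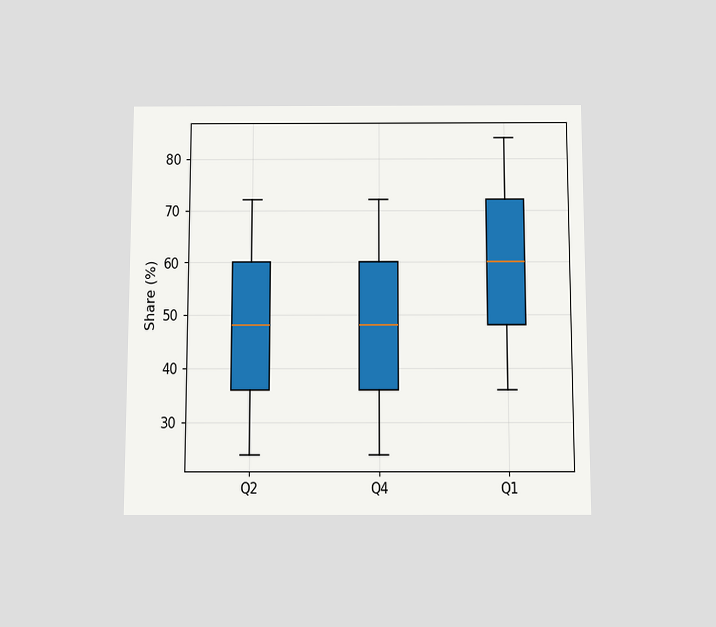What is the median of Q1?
60%

The chart is viewed slightly from below. The median line in the Q1 box sits at 60%.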